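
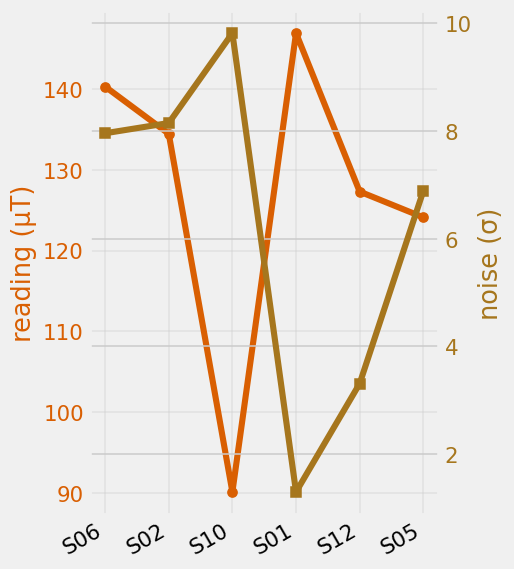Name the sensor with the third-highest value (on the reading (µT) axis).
Top 4 (on the reading (µT) axis): S01 ≈ 145, S06 ≈ 140, S02 ≈ 135, S12 ≈ 125.

S02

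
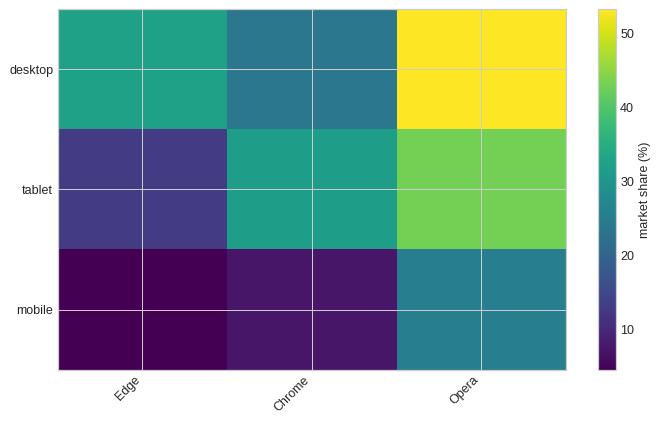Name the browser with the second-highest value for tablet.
Top 3 for tablet: Opera ≈ 45, Chrome ≈ 30, Edge ≈ 15.

Chrome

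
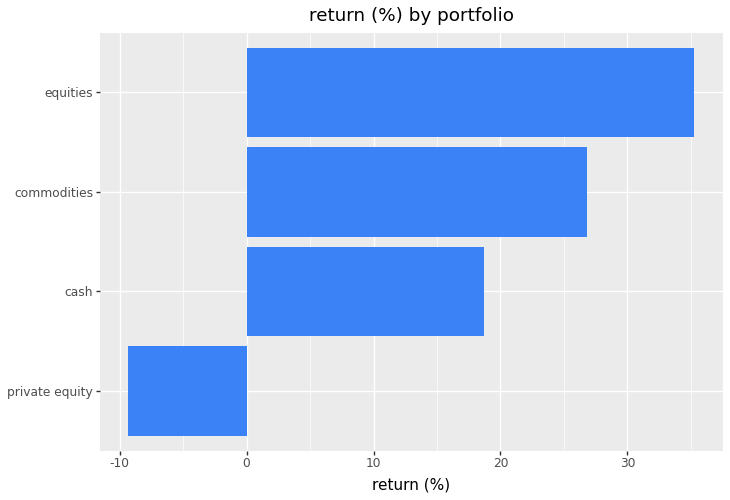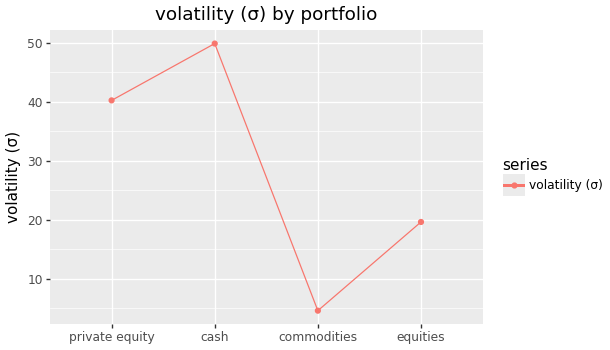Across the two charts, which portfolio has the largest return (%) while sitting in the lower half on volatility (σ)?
Chart 2 median volatility (σ) ≈ 30; below-median portfolios: commodities, equities. Among those, equities has the highest return (%) (≈ 35).

equities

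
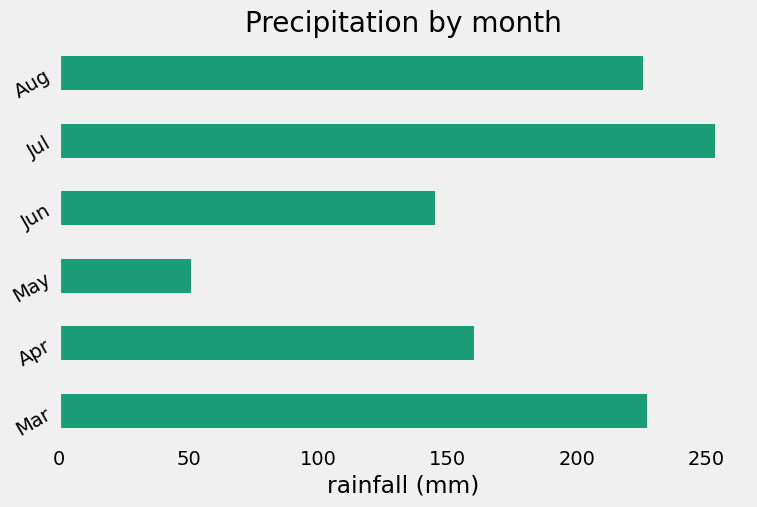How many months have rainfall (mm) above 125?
Above 125: Mar, Apr, Jun, Jul, Aug.

5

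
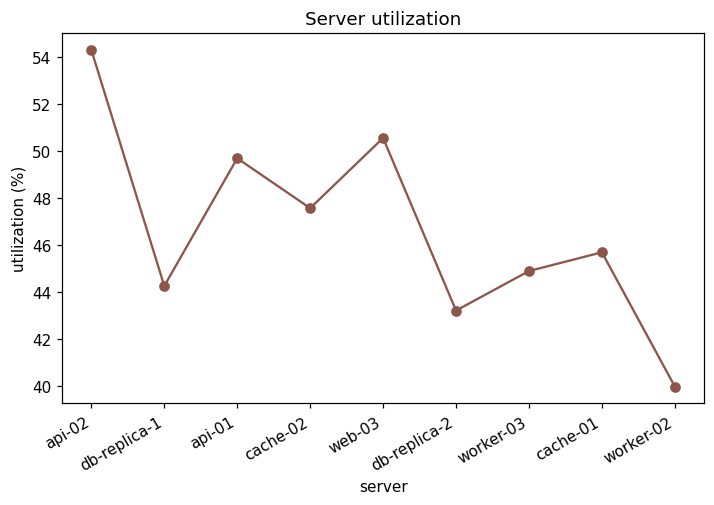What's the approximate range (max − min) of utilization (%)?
Max api-02 ≈ 54, min worker-02 ≈ 40; range ≈ 14.

≈ 14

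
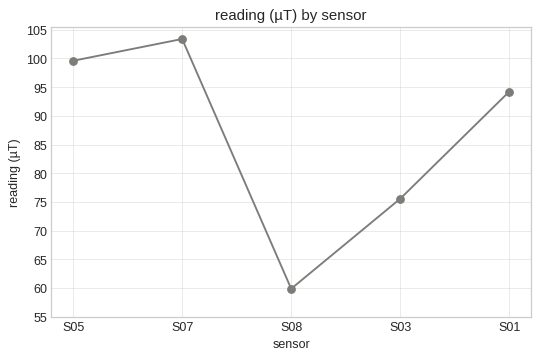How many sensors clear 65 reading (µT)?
4

Above 65: S05, S07, S03, S01.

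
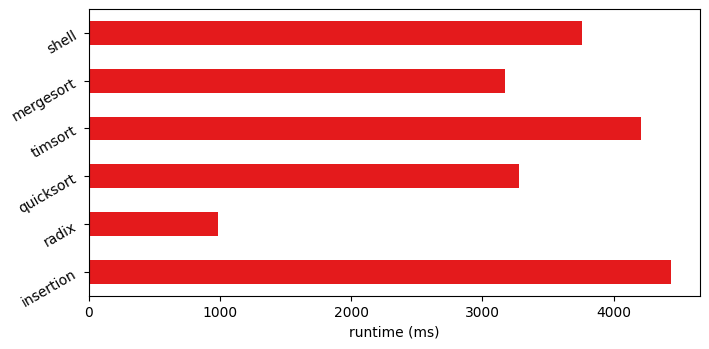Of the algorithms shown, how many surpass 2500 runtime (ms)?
5

Above 2500: insertion, quicksort, timsort, mergesort, shell.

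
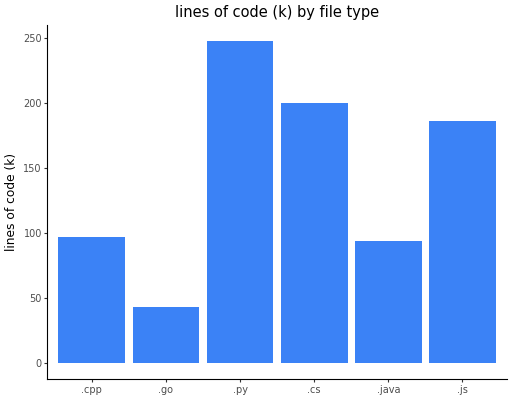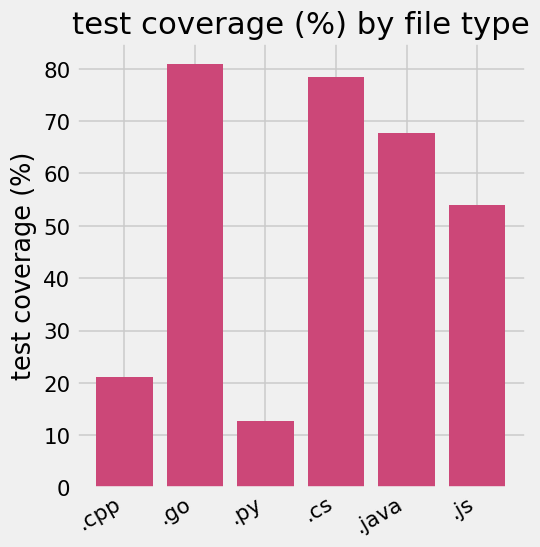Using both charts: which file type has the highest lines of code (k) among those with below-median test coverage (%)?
Chart 2 median test coverage (%) ≈ 60; below-median file types: .cpp, .py, .js. Among those, .py has the highest lines of code (k) (≈ 250).

.py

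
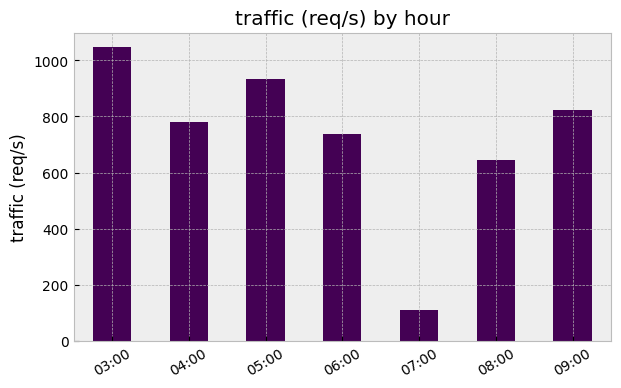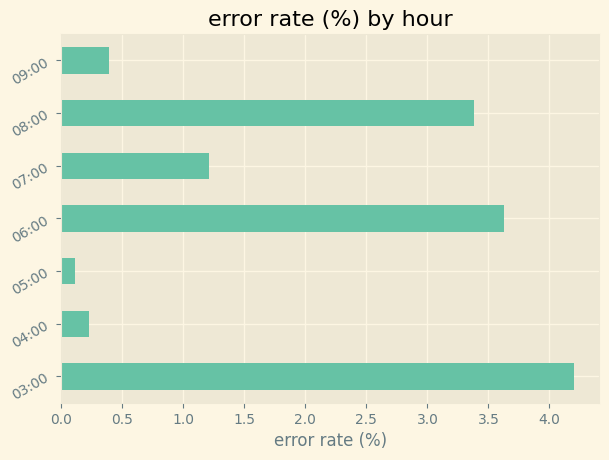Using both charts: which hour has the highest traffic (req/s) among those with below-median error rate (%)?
05:00

Chart 2 median error rate (%) ≈ 1; below-median hours: 04:00, 05:00, 09:00. Among those, 05:00 has the highest traffic (req/s) (≈ 900).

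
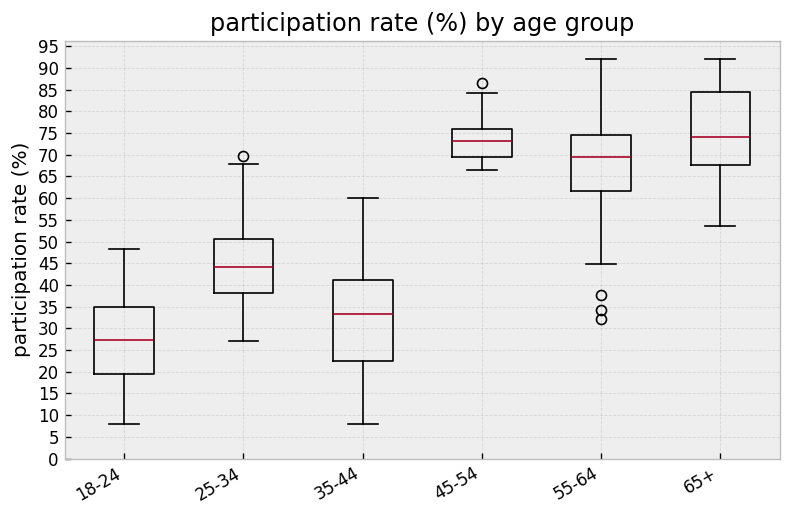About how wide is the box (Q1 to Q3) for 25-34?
Q3 ≈ 50, Q1 ≈ 40; IQR ≈ 10.

≈ 10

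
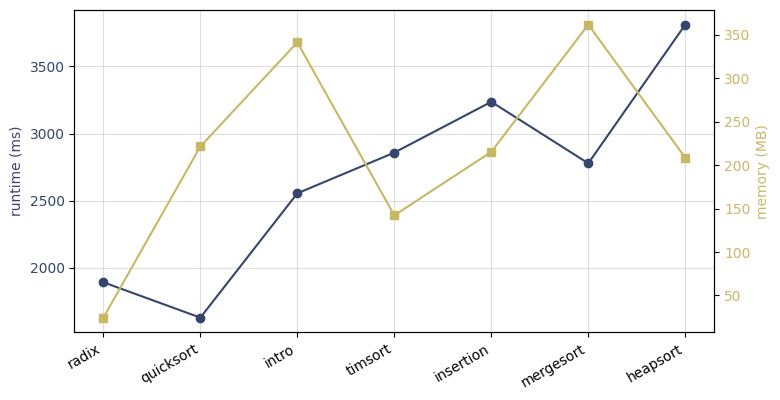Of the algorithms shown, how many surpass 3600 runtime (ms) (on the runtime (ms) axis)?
1

Above 3600: heapsort.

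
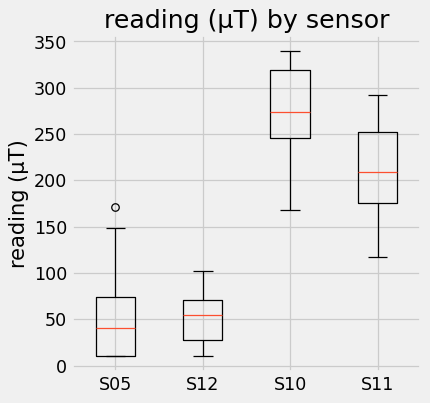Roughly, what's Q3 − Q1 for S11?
≈ 80

Q3 ≈ 260, Q1 ≈ 180; IQR ≈ 80.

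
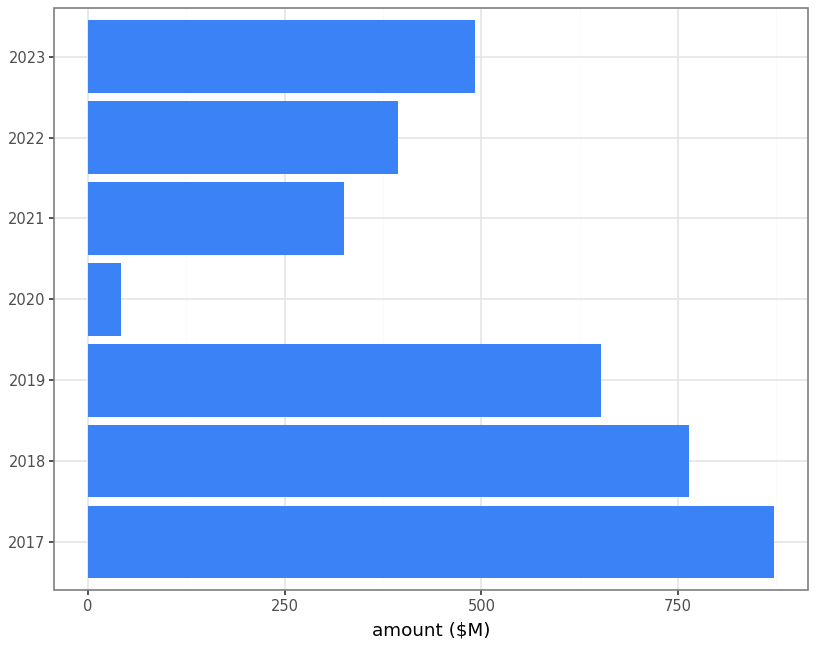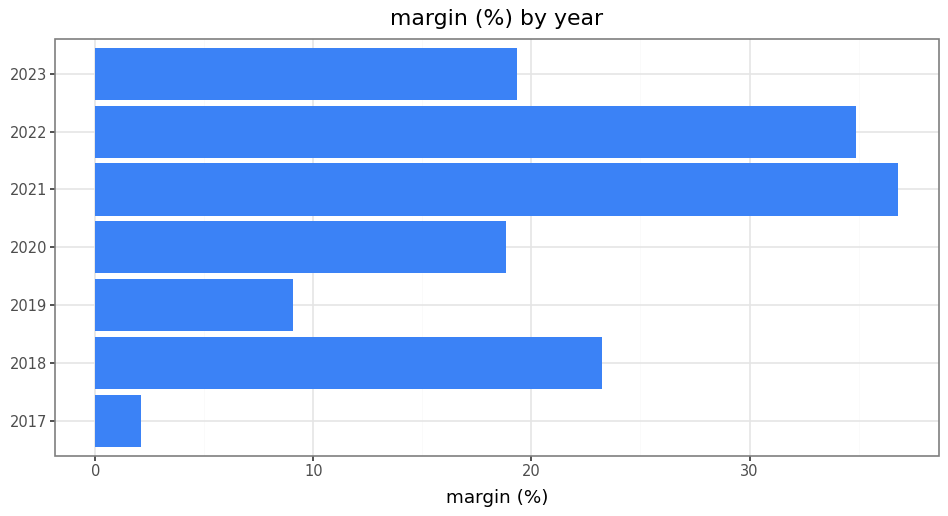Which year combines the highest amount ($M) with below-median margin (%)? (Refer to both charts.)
Chart 2 median margin (%) ≈ 20; below-median years: 2017, 2019, 2020. Among those, 2017 has the highest amount ($M) (≈ 900).

2017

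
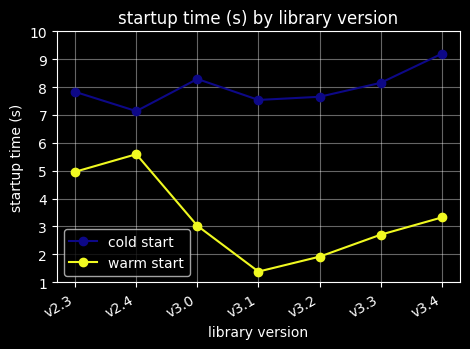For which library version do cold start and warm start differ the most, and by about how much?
v3.1: cold start ≈ 8, warm start ≈ 1 → gap ≈ 7. Next-largest (v3.4) is only ≈ 6.

v3.1, ≈ 7 s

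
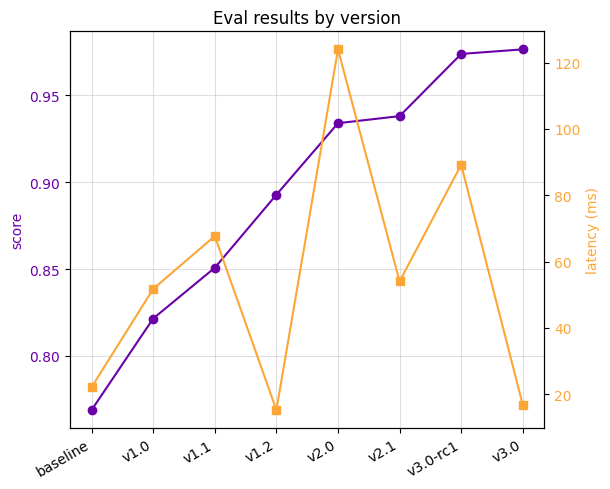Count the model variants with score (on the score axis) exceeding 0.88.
Above 0.88: v1.2, v2.0, v2.1, v3.0-rc1, v3.0.

5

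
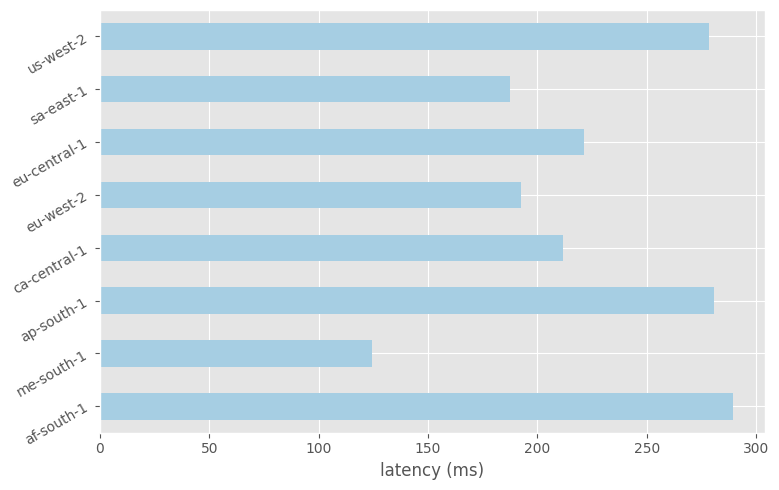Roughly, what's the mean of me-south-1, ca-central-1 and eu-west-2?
(125 + 200 + 200) / 3 ≈ 175.

≈ 175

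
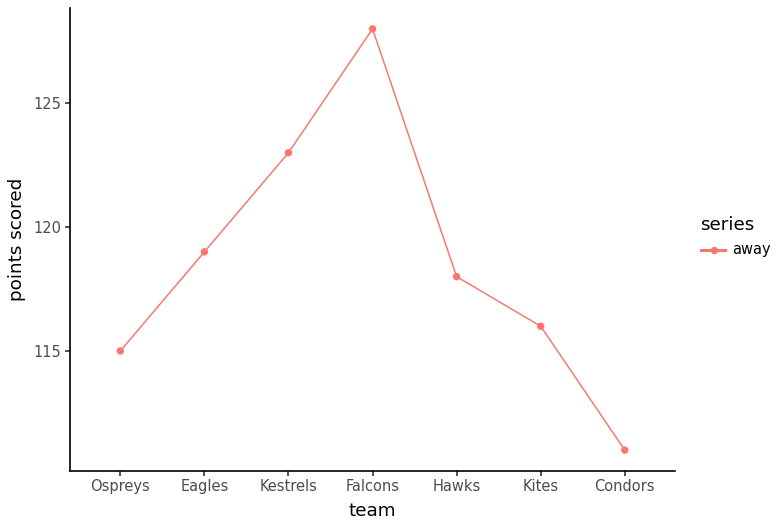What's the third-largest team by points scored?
Top 4: Falcons ≈ 128, Kestrels ≈ 124, Eagles ≈ 120, Hawks ≈ 118.

Eagles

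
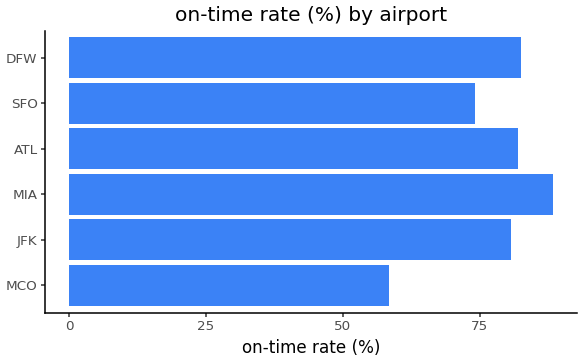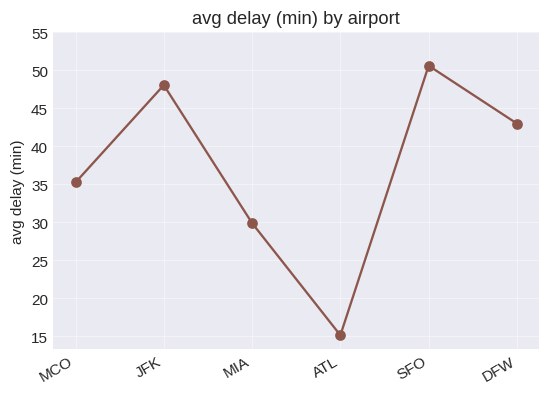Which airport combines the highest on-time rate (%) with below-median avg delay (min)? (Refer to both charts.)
Chart 2 median avg delay (min) ≈ 40; below-median airports: MCO, MIA, ATL. Among those, MIA has the highest on-time rate (%) (≈ 90).

MIA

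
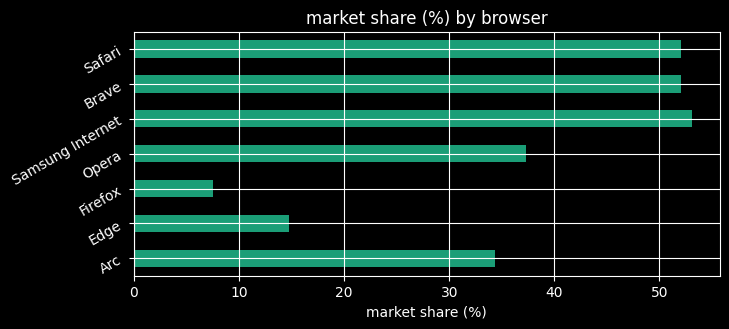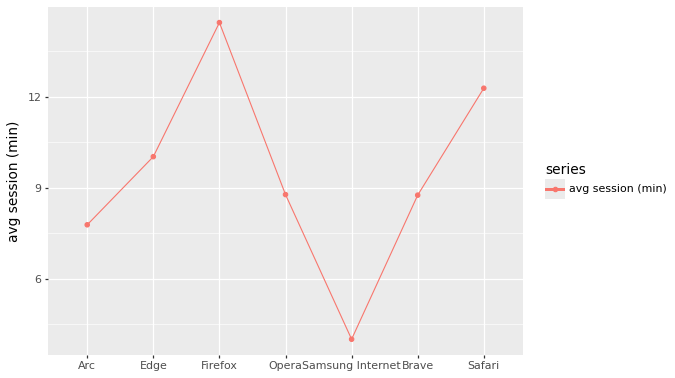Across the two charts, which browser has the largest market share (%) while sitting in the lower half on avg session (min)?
Chart 2 median avg session (min) ≈ 8; below-median browsers: Arc, Samsung Internet, Brave. Among those, Samsung Internet has the highest market share (%) (≈ 55).

Samsung Internet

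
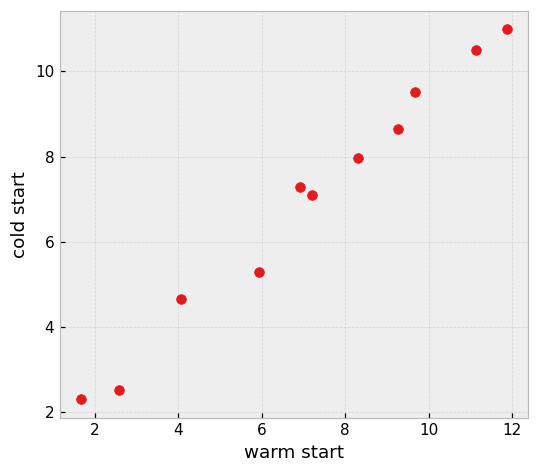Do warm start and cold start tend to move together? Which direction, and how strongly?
positive, strong

Points are positively correlated; strong (|r| ≈ 1.0).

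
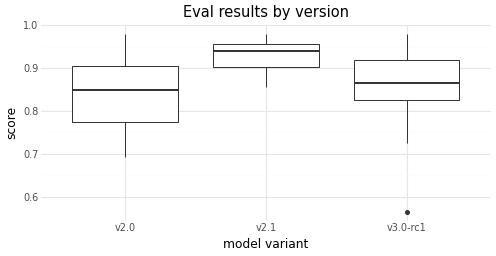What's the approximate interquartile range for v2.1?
Q3 ≈ 0.96, Q1 ≈ 0.90; IQR ≈ 0.06.

≈ 0.06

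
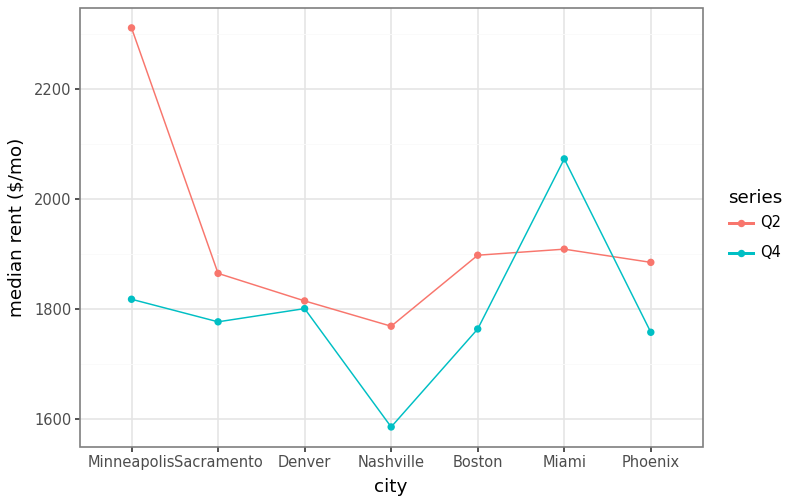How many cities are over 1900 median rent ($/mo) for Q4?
1

Above 1900: Miami.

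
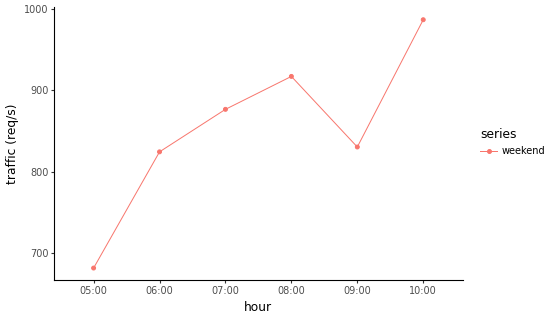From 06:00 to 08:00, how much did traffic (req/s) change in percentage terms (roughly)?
06:00 ≈ 800, 08:00 ≈ 900; (900 − 800) / 800 ≈ +12.5%.

≈ +12.5%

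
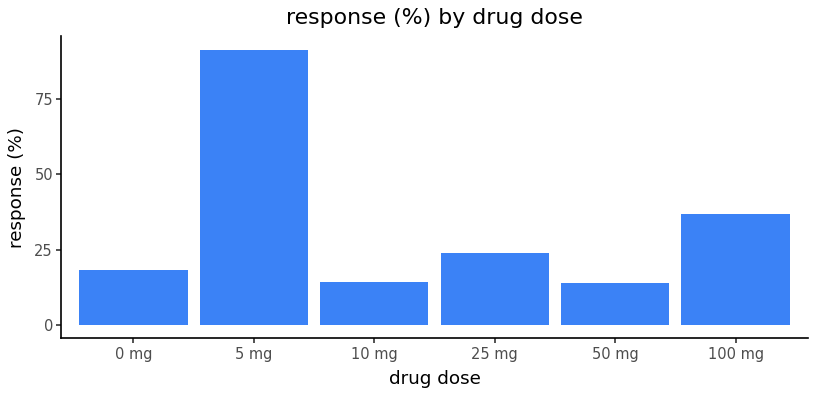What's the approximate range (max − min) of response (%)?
Max 5 mg ≈ 90, min 50 mg ≈ 10; range ≈ 80.

≈ 80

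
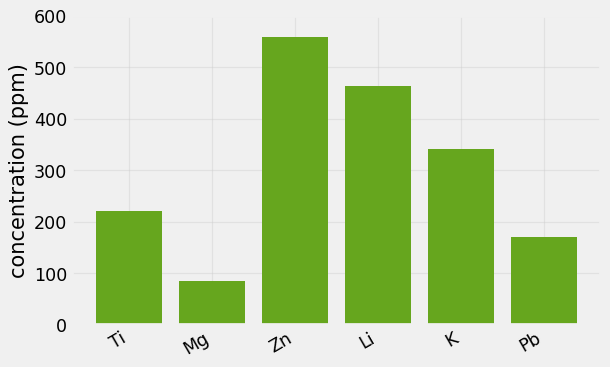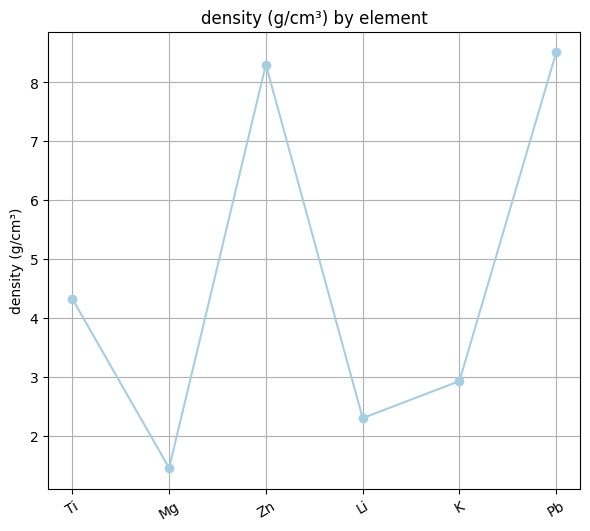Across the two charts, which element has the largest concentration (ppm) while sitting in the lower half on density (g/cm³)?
Chart 2 median density (g/cm³) ≈ 4; below-median elements: Mg, Li, K. Among those, Li has the highest concentration (ppm) (≈ 500).

Li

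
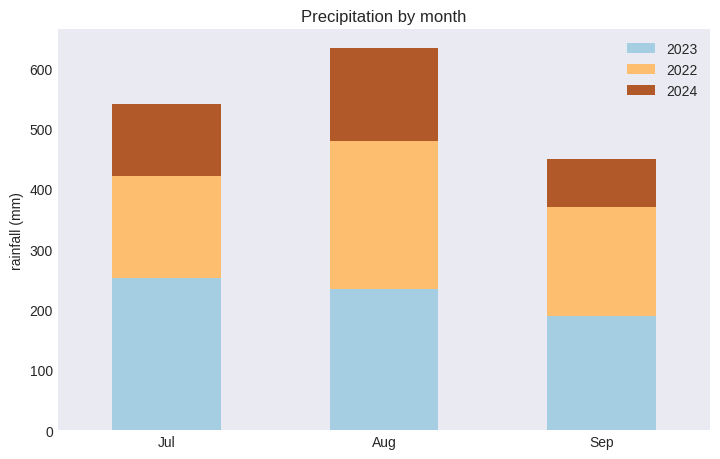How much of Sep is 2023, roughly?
2023 top ≈ 200, bottom ≈ 0; segment ≈ 200.

≈ 200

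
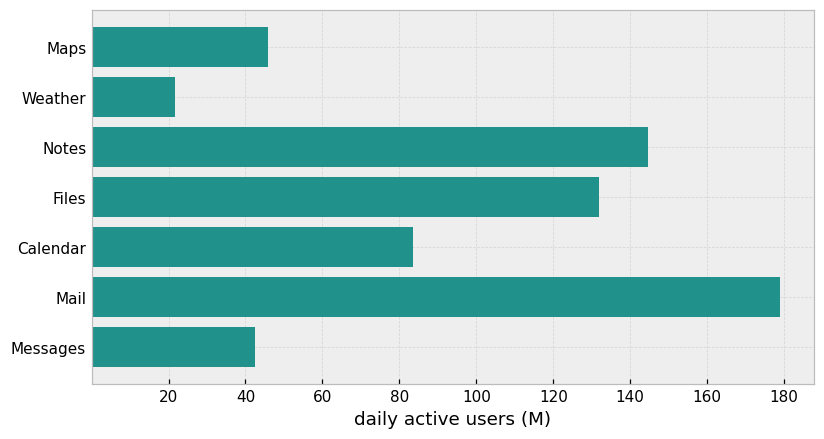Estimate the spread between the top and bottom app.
≈ 160

Max Mail ≈ 180, min Weather ≈ 20; range ≈ 160.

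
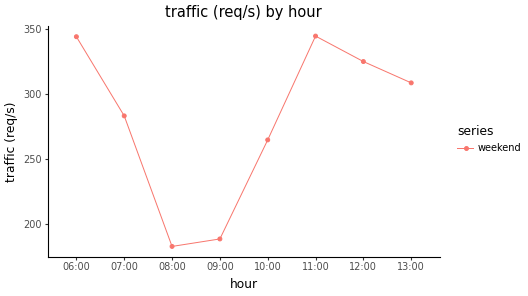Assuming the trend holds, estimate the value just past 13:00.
≈ 280

Last three: 340, 320, 300 → slope ≈ -20/step → next ≈ 280.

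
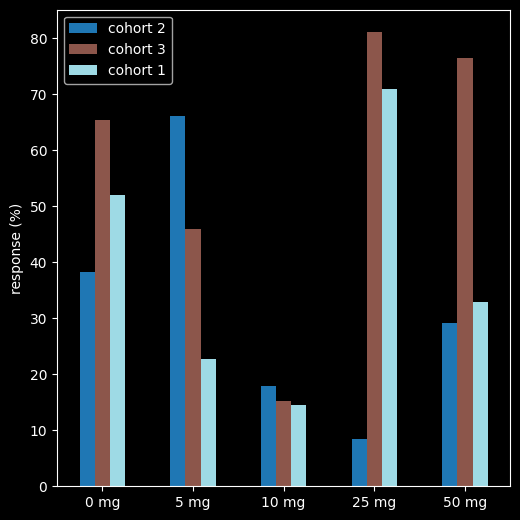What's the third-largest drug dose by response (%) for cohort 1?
50 mg

Top 4 for cohort 1: 25 mg ≈ 70, 0 mg ≈ 50, 50 mg ≈ 30, 5 mg ≈ 20.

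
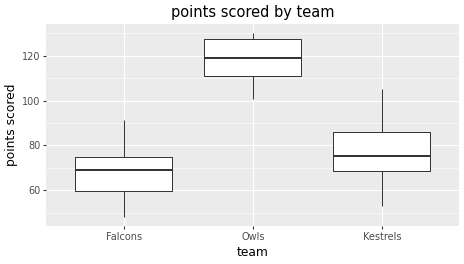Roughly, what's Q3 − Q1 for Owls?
Q3 ≈ 125, Q1 ≈ 110; IQR ≈ 15.

≈ 15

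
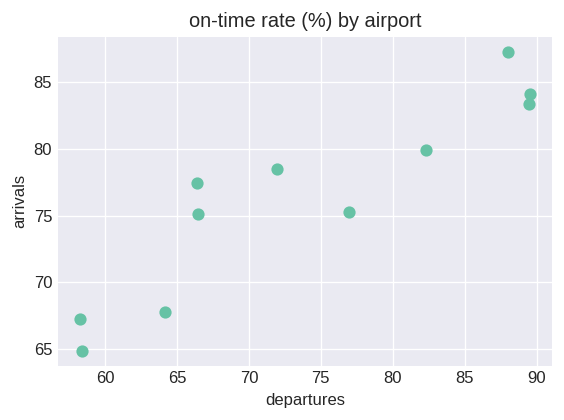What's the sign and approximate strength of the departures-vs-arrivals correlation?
positive, strong

Points are positively correlated; strong (|r| ≈ 0.9).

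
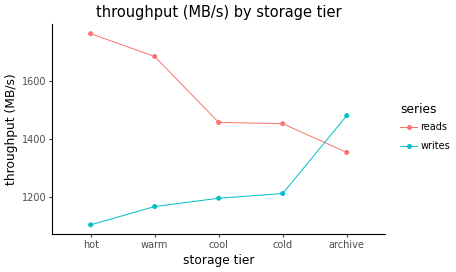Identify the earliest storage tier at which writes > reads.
cold: writes ≈ 1200 vs reads ≈ 1500 (not yet); archive: writes ≈ 1500 vs reads ≈ 1400 (first crossover).

archive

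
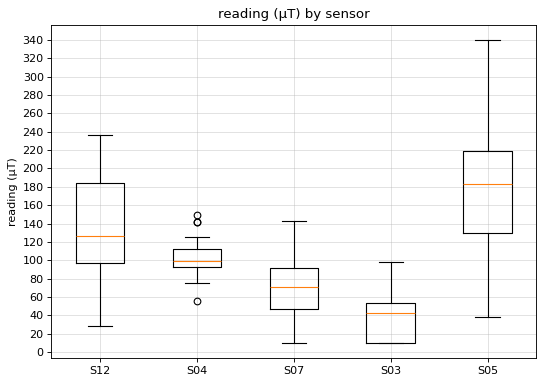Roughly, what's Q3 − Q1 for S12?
≈ 80

Q3 ≈ 180, Q1 ≈ 100; IQR ≈ 80.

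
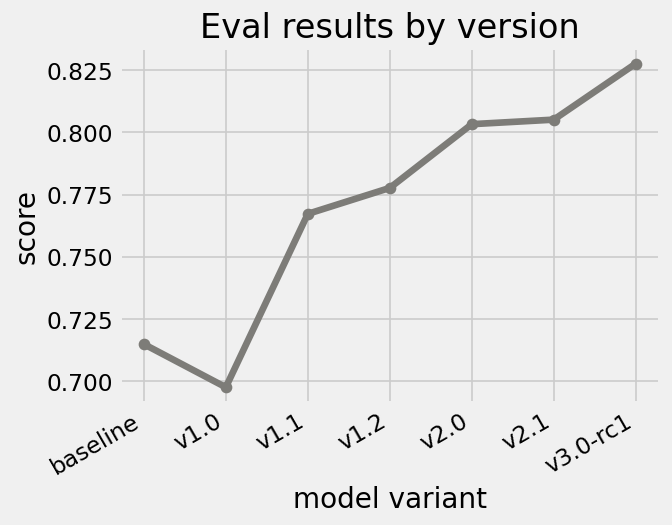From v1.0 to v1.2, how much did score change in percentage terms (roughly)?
v1.0 ≈ 0.70, v1.2 ≈ 0.78; (0.78 − 0.70) / 0.70 ≈ +11.4%.

≈ +11.4%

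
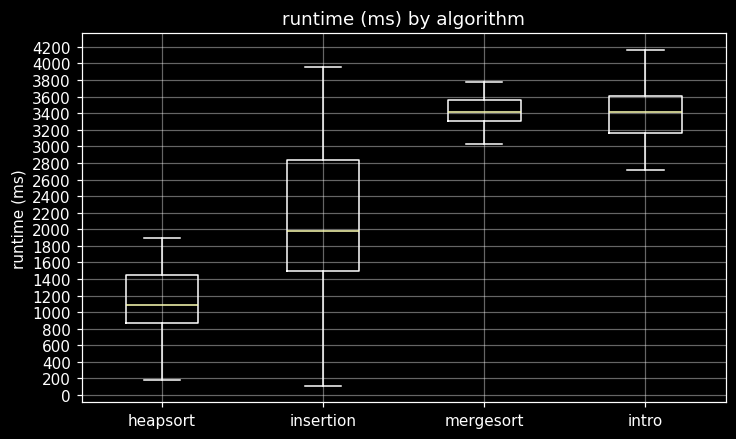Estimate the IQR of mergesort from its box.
≈ 200

Q3 ≈ 3600, Q1 ≈ 3400; IQR ≈ 200.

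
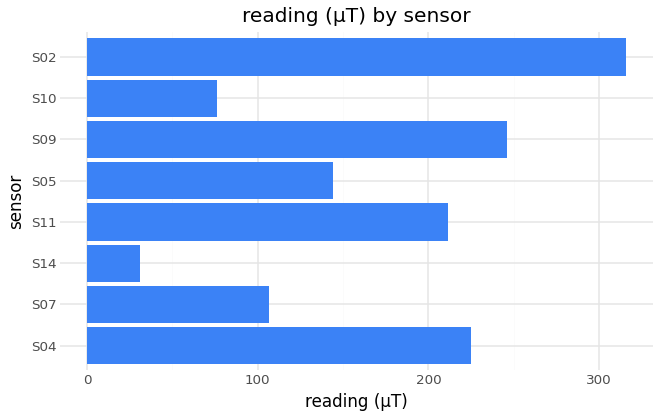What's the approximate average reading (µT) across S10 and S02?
≈ 200

(100 + 300) / 2 ≈ 200.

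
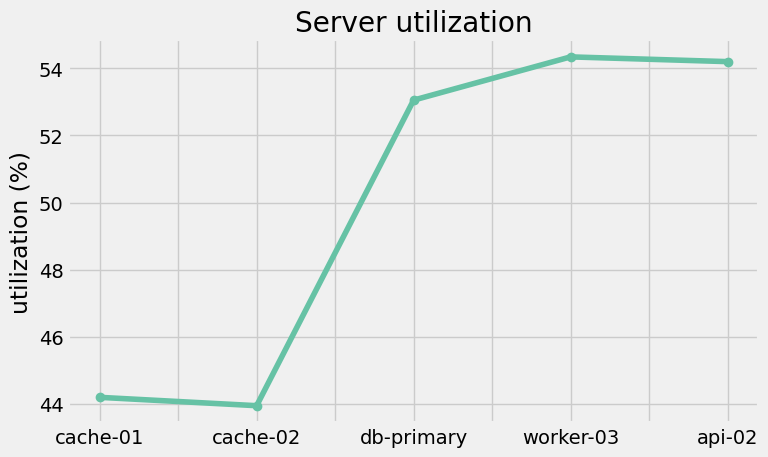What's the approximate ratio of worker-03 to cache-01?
≈ 1.23×

worker-03 ≈ 54, cache-01 ≈ 44; 54/44 ≈ 1.23.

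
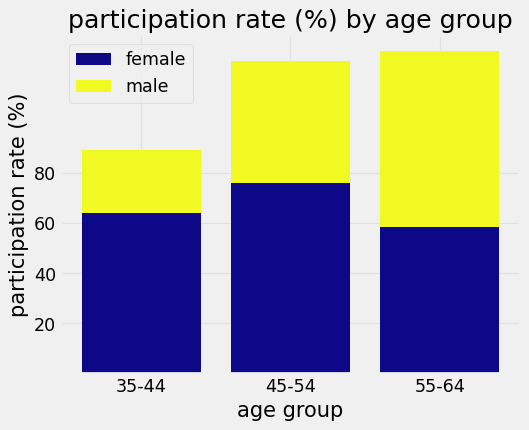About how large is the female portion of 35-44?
female top ≈ 60, bottom ≈ 0; segment ≈ 60.

≈ 60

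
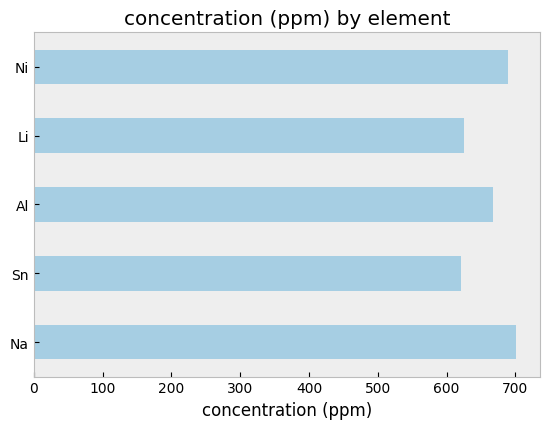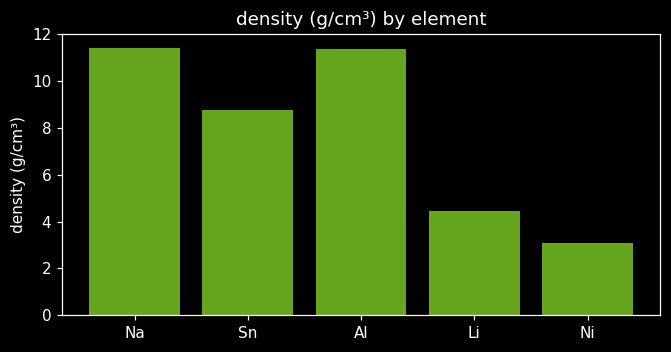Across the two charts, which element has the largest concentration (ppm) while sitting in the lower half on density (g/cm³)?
Chart 2 median density (g/cm³) ≈ 8; below-median elements: Li, Ni. Among those, Ni has the highest concentration (ppm) (≈ 700).

Ni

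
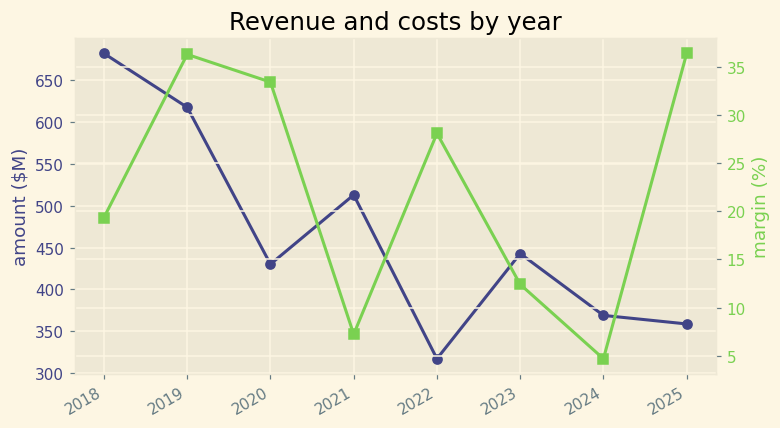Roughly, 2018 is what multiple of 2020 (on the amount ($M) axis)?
≈ 1.56×

2018 ≈ 700, 2020 ≈ 450; 700/450 ≈ 1.56.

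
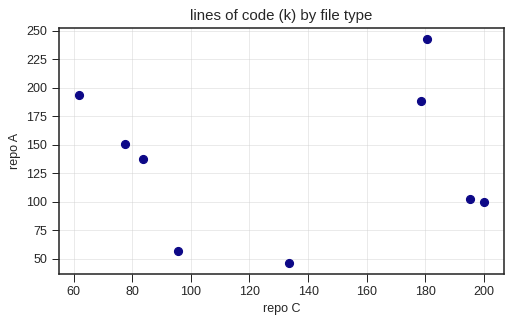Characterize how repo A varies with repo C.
Points are roughly uncorrelated; weak (|r| ≈ 0.0).

no clear correlation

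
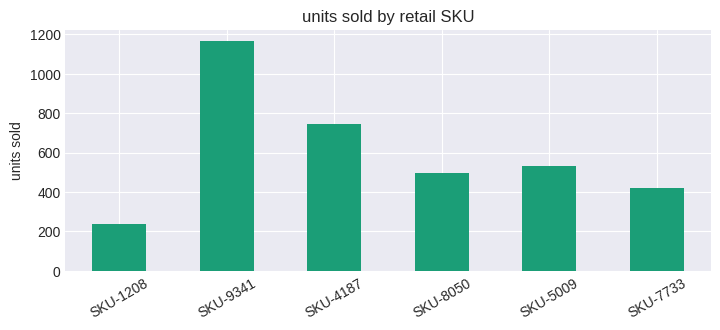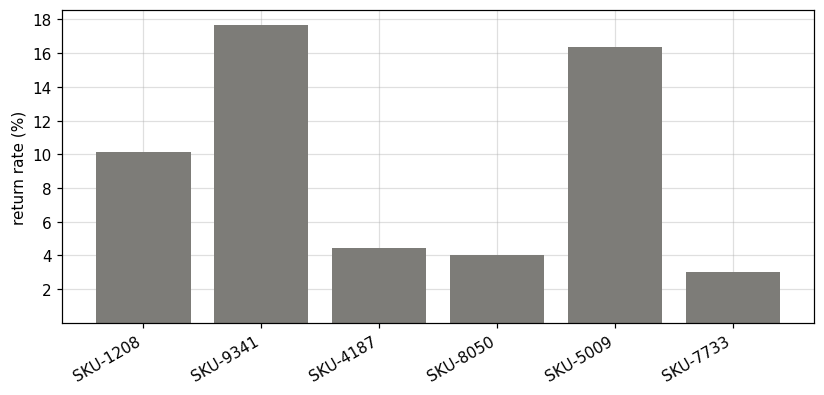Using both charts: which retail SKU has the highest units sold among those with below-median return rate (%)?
SKU-4187

Chart 2 median return rate (%) ≈ 8; below-median retail SKUs: SKU-4187, SKU-8050, SKU-7733. Among those, SKU-4187 has the highest units sold (≈ 800).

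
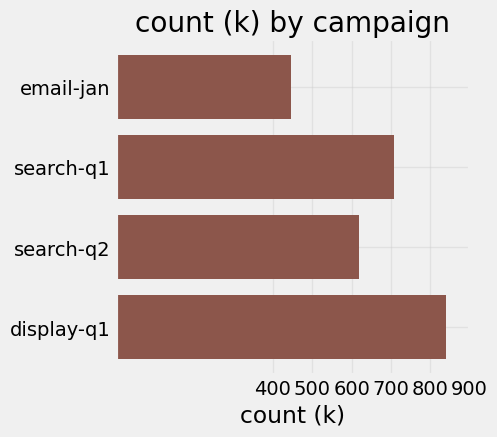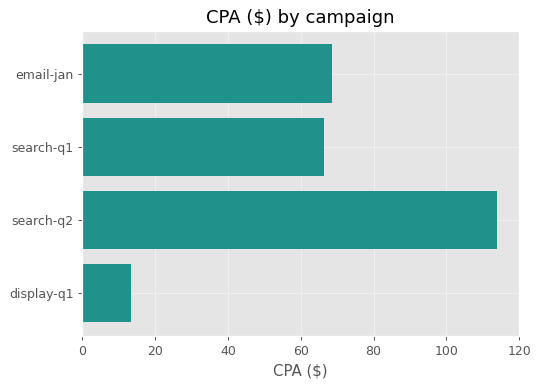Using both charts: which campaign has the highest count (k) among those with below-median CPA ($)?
Chart 2 median CPA ($) ≈ 60; below-median campaigns: search-q1, display-q1. Among those, display-q1 has the highest count (k) (≈ 800).

display-q1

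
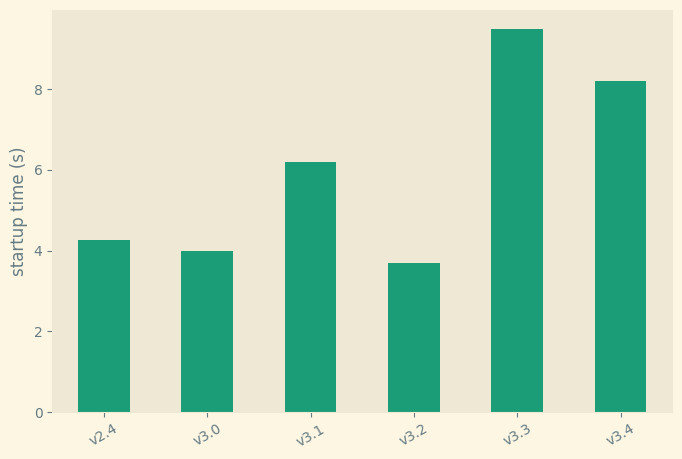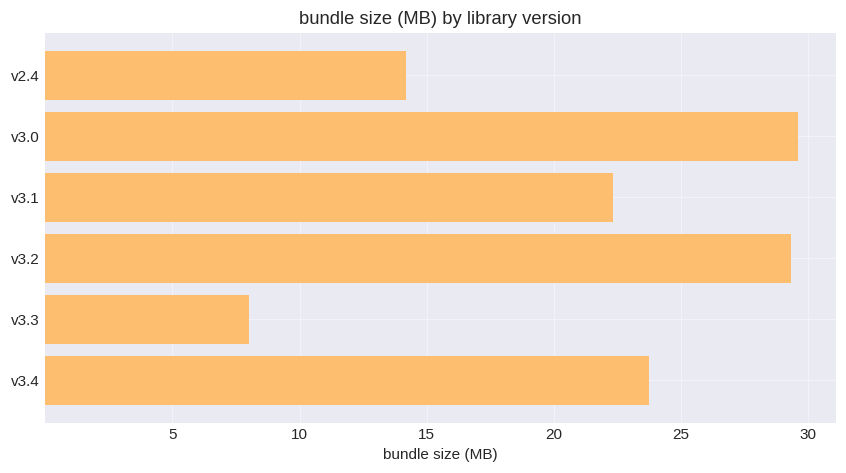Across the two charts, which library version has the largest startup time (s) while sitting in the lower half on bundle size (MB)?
Chart 2 median bundle size (MB) ≈ 25; below-median library versions: v2.4, v3.1, v3.3. Among those, v3.3 has the highest startup time (s) (≈ 9).

v3.3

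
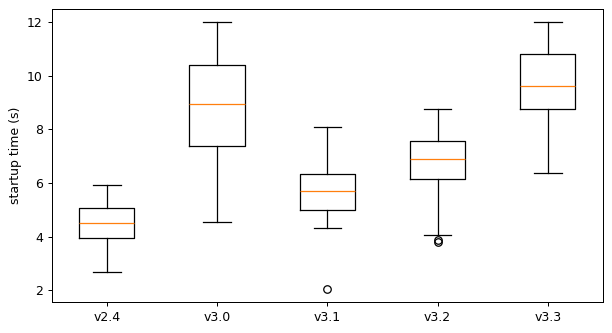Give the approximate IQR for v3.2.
Q3 ≈ 7.5, Q1 ≈ 6.0; IQR ≈ 1.5.

≈ 1.5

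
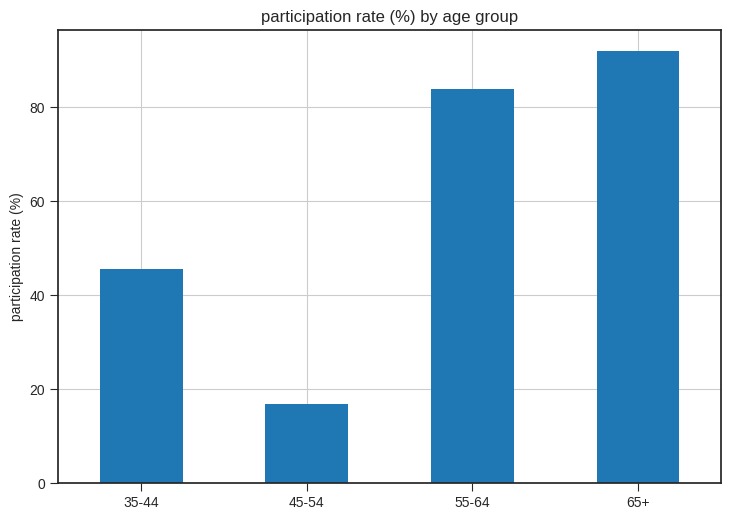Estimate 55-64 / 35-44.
≈ 1.6×

55-64 ≈ 80, 35-44 ≈ 50; 80/50 ≈ 1.6.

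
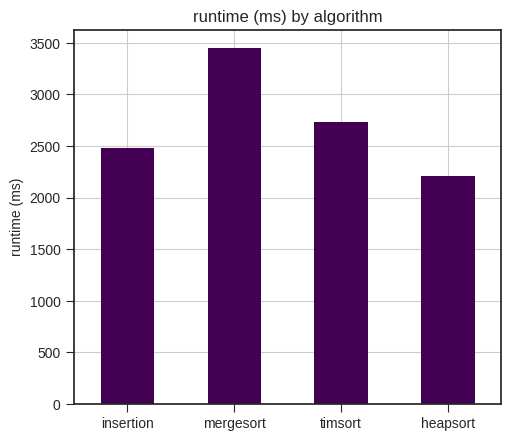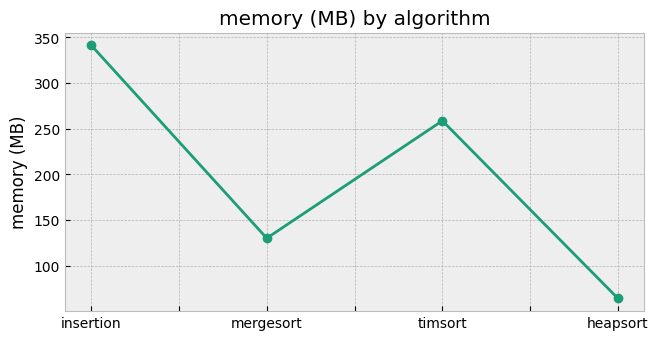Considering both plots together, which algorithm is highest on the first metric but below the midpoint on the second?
Chart 2 median memory (MB) ≈ 200; below-median algorithms: mergesort, heapsort. Among those, mergesort has the highest runtime (ms) (≈ 3500).

mergesort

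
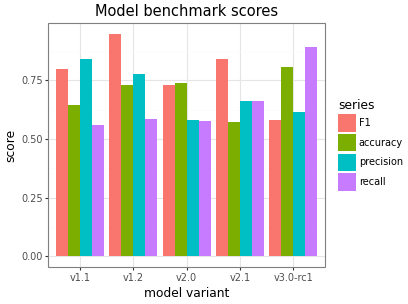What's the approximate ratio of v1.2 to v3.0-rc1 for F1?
v1.2 ≈ 0.9, v3.0-rc1 ≈ 0.6; 0.9/0.6 ≈ 1.5.

≈ 1.5×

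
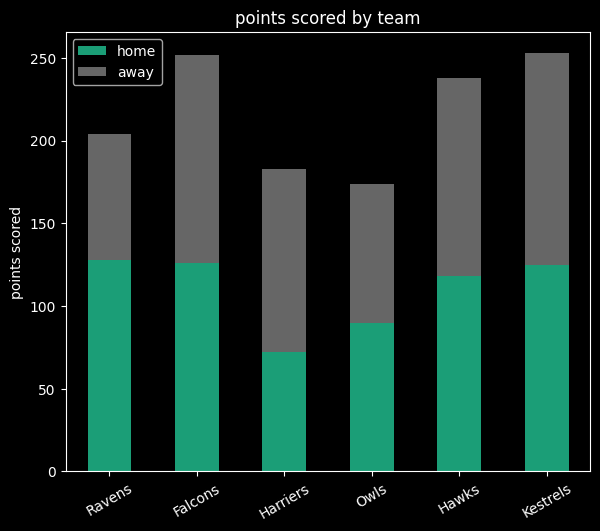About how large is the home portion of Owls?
≈ 100

home top ≈ 100, bottom ≈ 0; segment ≈ 100.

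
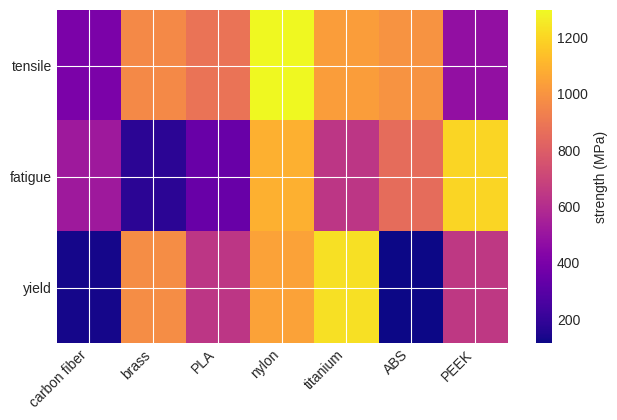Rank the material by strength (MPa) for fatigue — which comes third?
ABS

Top 4 for fatigue: PEEK ≈ 1200, nylon ≈ 1100, ABS ≈ 900, titanium ≈ 600.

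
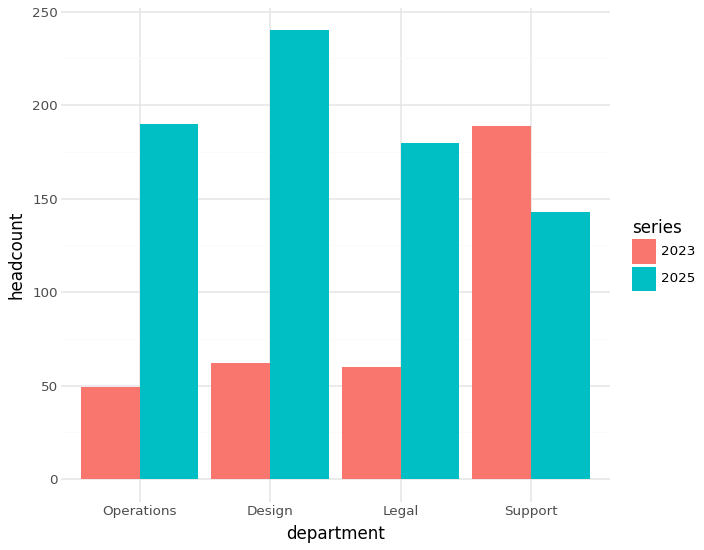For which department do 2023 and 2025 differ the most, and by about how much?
Design, ≈ 180

Design: 2023 ≈ 60, 2025 ≈ 240 → gap ≈ 180. Next-largest (Operations) is only ≈ 160.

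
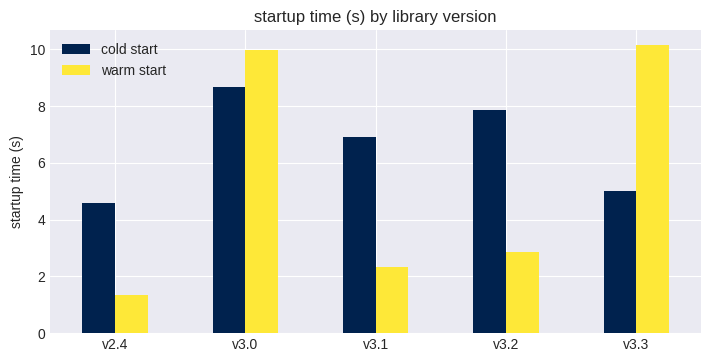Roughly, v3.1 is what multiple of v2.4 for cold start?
v3.1 ≈ 7, v2.4 ≈ 5; 7/5 ≈ 1.4.

≈ 1.4×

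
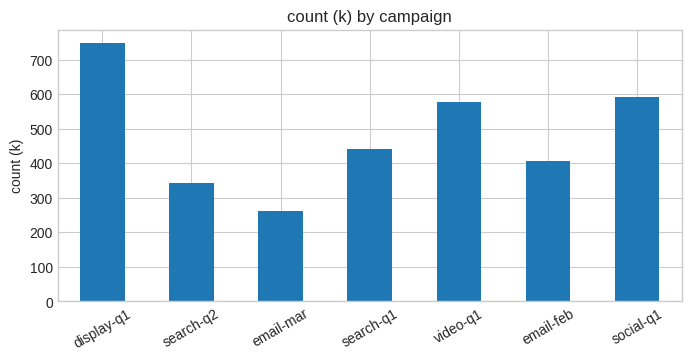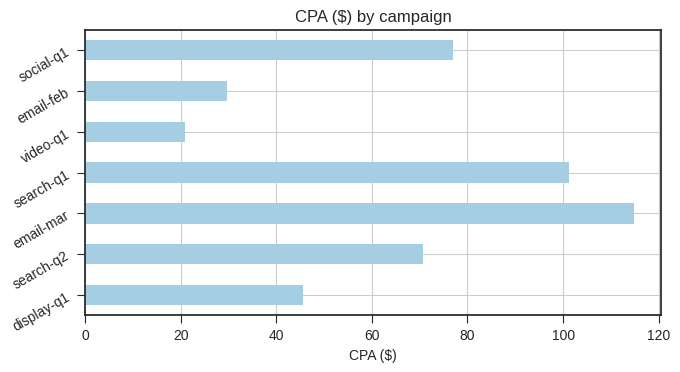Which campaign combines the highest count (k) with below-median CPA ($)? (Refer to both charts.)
display-q1

Chart 2 median CPA ($) ≈ 80; below-median campaigns: display-q1, video-q1, email-feb. Among those, display-q1 has the highest count (k) (≈ 700).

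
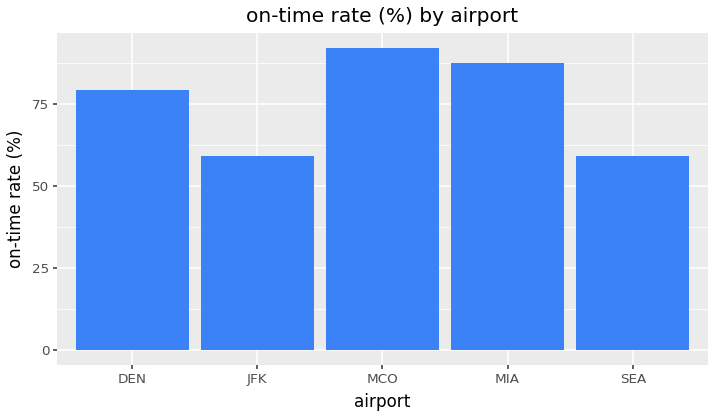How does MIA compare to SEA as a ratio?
≈ 1.5×

MIA ≈ 90, SEA ≈ 60; 90/60 ≈ 1.5.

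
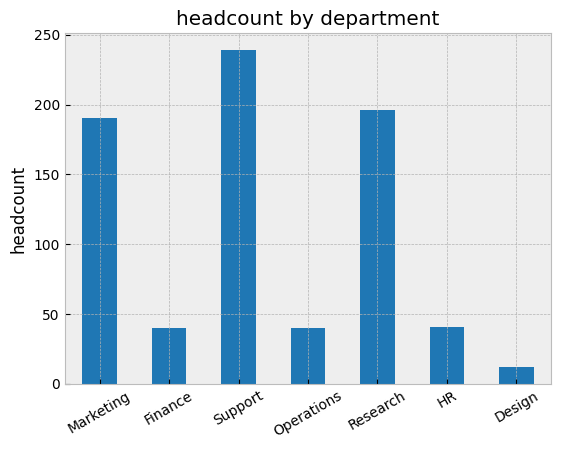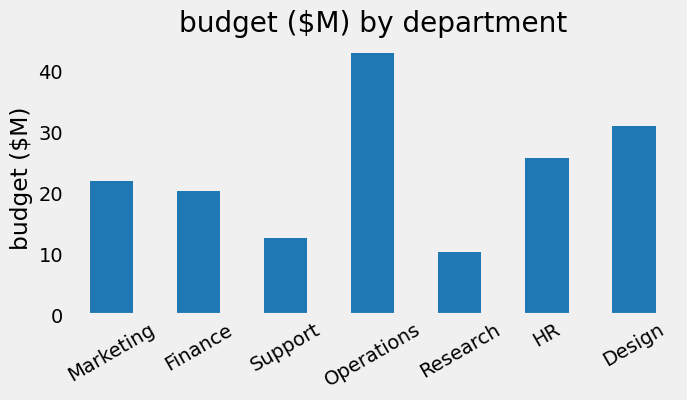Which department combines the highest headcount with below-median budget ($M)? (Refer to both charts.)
Chart 2 median budget ($M) ≈ 20; below-median departments: Finance, Support, Research. Among those, Support has the highest headcount (≈ 250).

Support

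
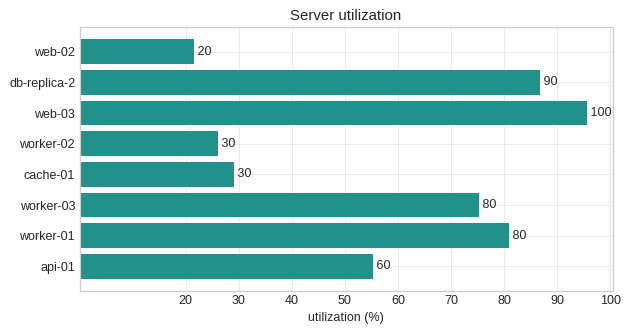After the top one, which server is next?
Top 3: web-03 ≈ 100, db-replica-2 ≈ 90, worker-01 ≈ 80.

db-replica-2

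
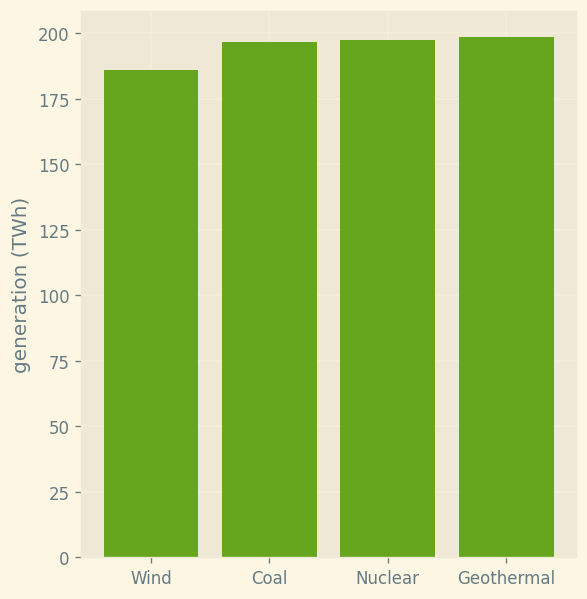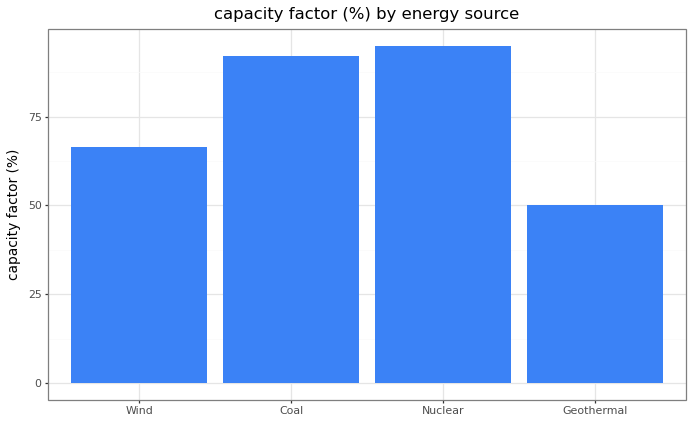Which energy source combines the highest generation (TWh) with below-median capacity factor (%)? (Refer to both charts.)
Chart 2 median capacity factor (%) ≈ 80; below-median energy sources: Wind, Geothermal. Among those, Geothermal has the highest generation (TWh) (≈ 200).

Geothermal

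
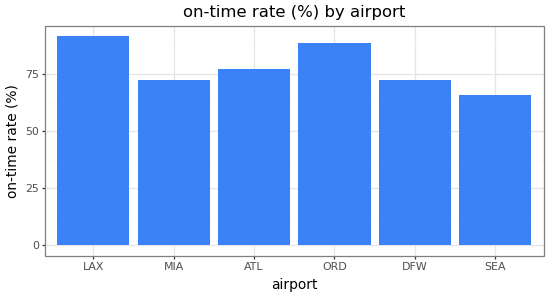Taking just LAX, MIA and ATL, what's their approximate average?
(90 + 70 + 80) / 3 ≈ 80.

≈ 80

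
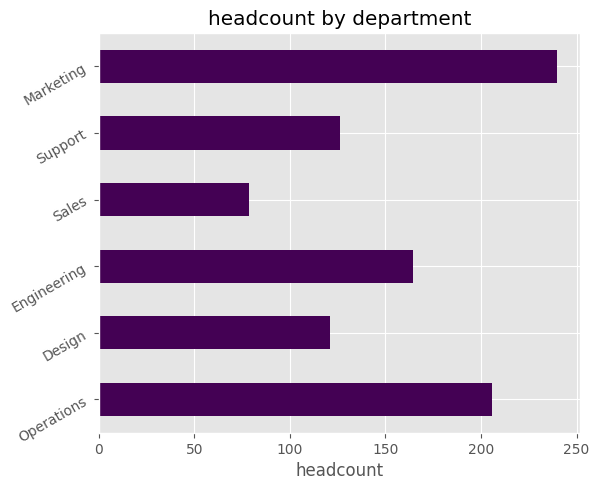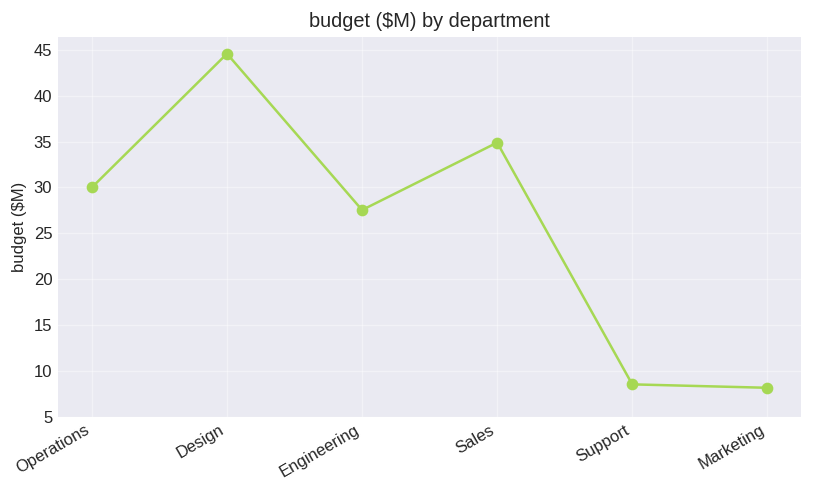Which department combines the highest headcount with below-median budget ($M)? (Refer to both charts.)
Marketing

Chart 2 median budget ($M) ≈ 30; below-median departments: Engineering, Support, Marketing. Among those, Marketing has the highest headcount (≈ 250).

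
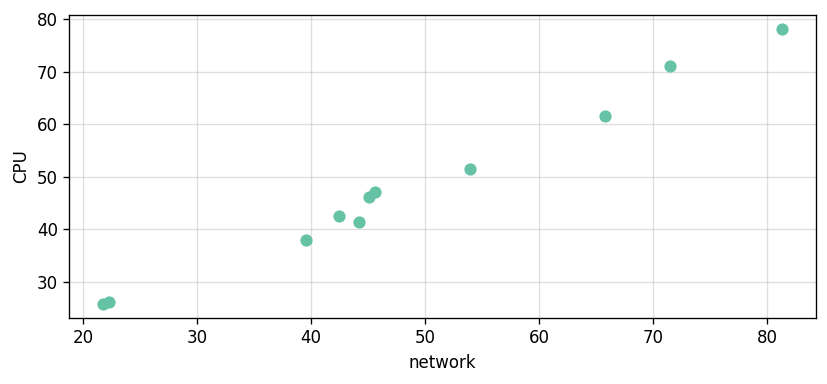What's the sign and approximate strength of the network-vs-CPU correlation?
Points are positively correlated; strong (|r| ≈ 1.0).

positive, strong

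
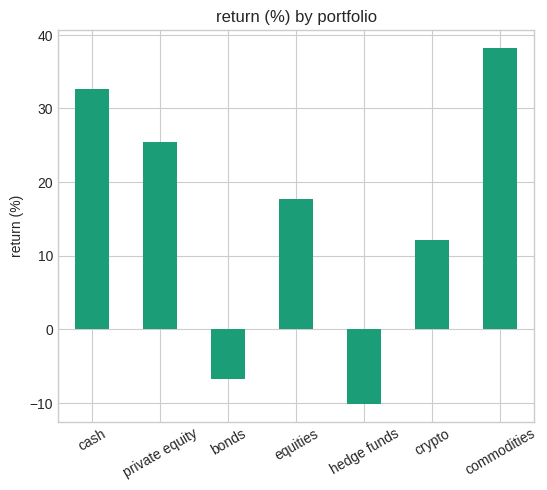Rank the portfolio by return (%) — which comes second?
cash

Top 3: commodities ≈ 40, cash ≈ 35, private equity ≈ 25.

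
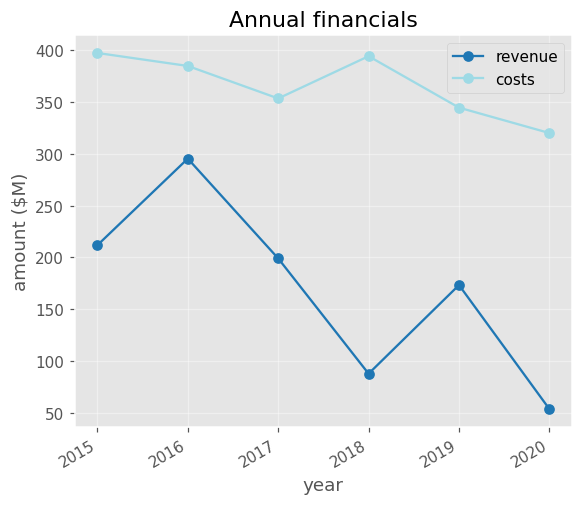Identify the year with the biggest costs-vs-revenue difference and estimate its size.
2018, ≈ 300 $M

2018: costs ≈ 400, revenue ≈ 100 → gap ≈ 300. Next-largest (2020) is only ≈ 250.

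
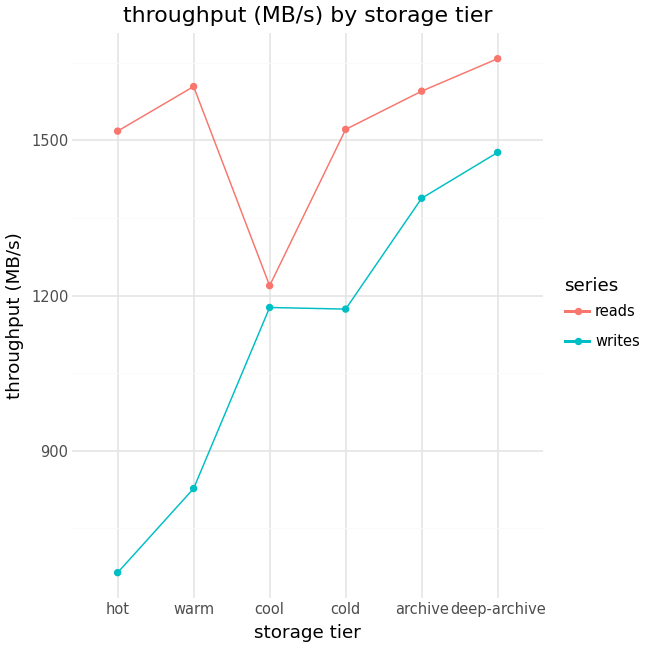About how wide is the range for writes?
≈ 800

Max deep-archive ≈ 1500, min hot ≈ 700; range ≈ 800.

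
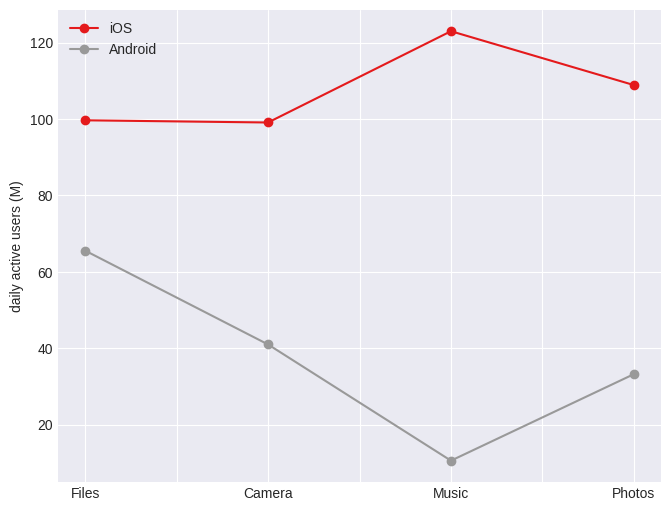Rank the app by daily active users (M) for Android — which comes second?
Camera

Top 3 for Android: Files ≈ 70, Camera ≈ 40, Photos ≈ 30.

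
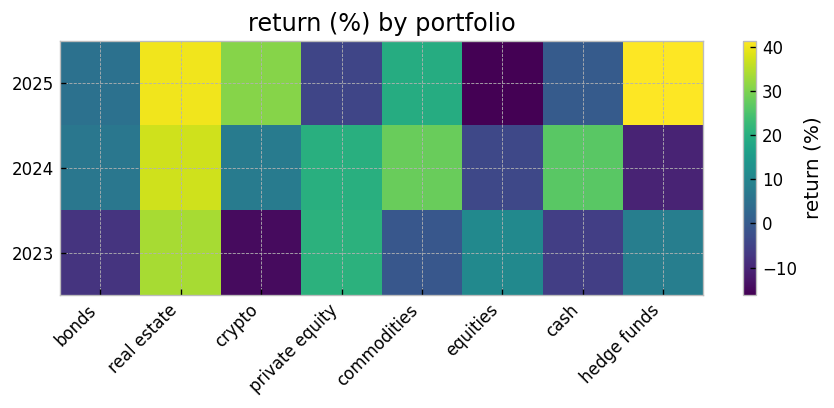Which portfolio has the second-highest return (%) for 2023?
Top 3 for 2023: real estate ≈ 35, private equity ≈ 20, equities ≈ 10.

private equity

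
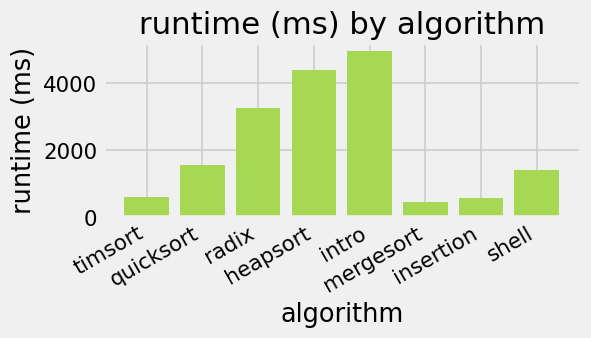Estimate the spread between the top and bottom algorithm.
≈ 4500

Max intro ≈ 5000, min mergesort ≈ 500; range ≈ 4500.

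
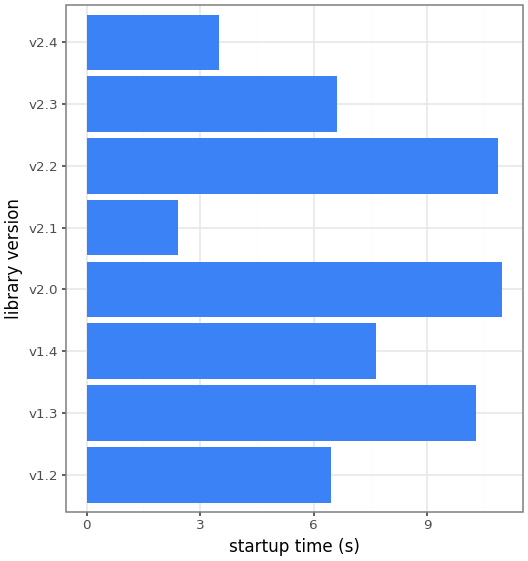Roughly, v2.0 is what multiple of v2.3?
v2.0 ≈ 11, v2.3 ≈ 7; 11/7 ≈ 1.57.

≈ 1.57×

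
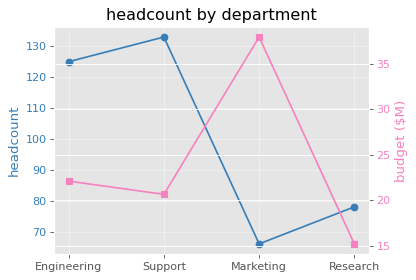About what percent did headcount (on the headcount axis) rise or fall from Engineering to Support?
≈ +8.3%

Engineering ≈ 120, Support ≈ 130; (130 − 120) / 120 ≈ +8.3%.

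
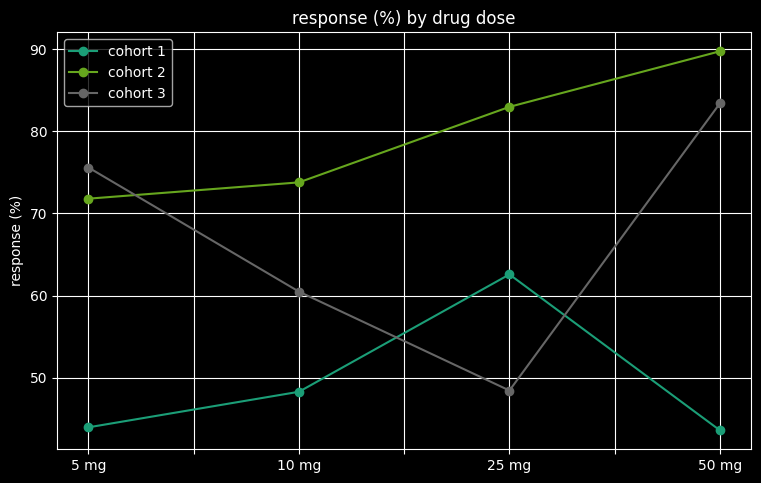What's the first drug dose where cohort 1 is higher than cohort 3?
10 mg: cohort 1 ≈ 50 vs cohort 3 ≈ 60 (not yet); 25 mg: cohort 1 ≈ 65 vs cohort 3 ≈ 50 (first crossover).

25 mg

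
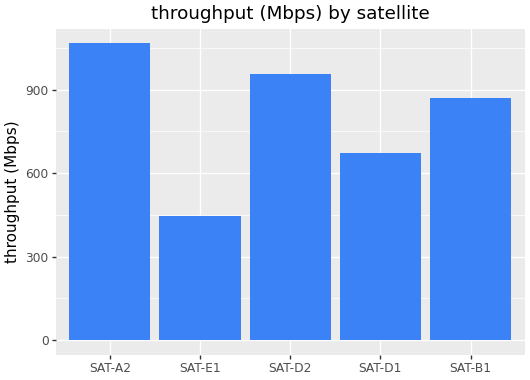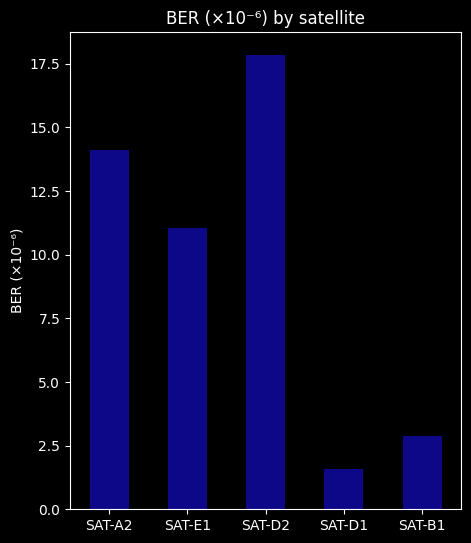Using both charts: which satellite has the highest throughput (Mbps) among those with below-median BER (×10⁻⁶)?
Chart 2 median BER (×10⁻⁶) ≈ 12; below-median satellites: SAT-D1, SAT-B1. Among those, SAT-B1 has the highest throughput (Mbps) (≈ 900).

SAT-B1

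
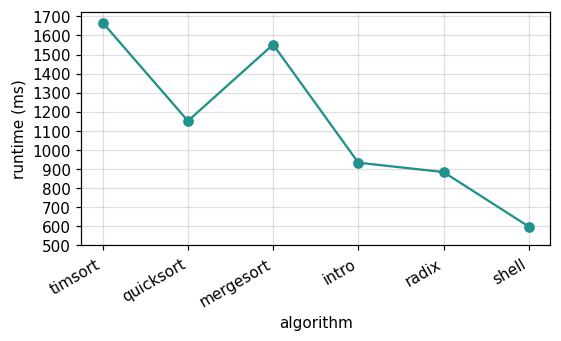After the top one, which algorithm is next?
Top 3: timsort ≈ 1700, mergesort ≈ 1600, quicksort ≈ 1200.

mergesort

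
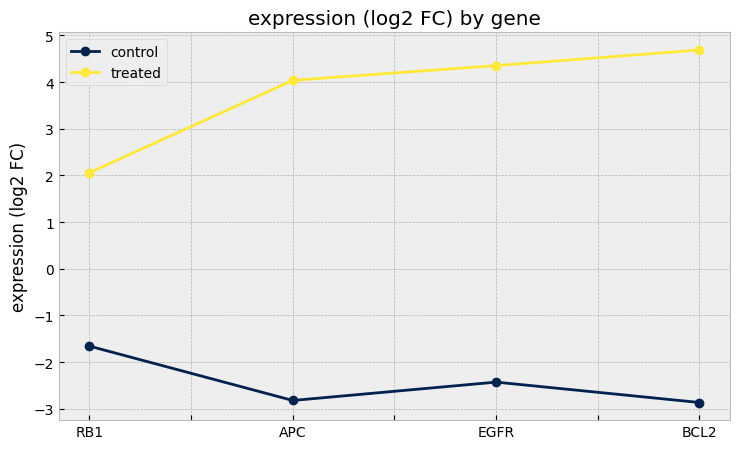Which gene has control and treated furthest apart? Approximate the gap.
BCL2, ≈ 8 log2 FC

BCL2: control ≈ -3, treated ≈ 5 → gap ≈ 8. Next-largest (APC) is only ≈ 7.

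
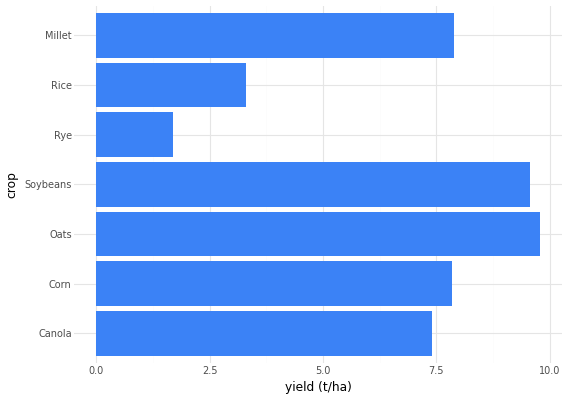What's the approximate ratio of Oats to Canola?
Oats ≈ 10, Canola ≈ 7; 10/7 ≈ 1.43.

≈ 1.43×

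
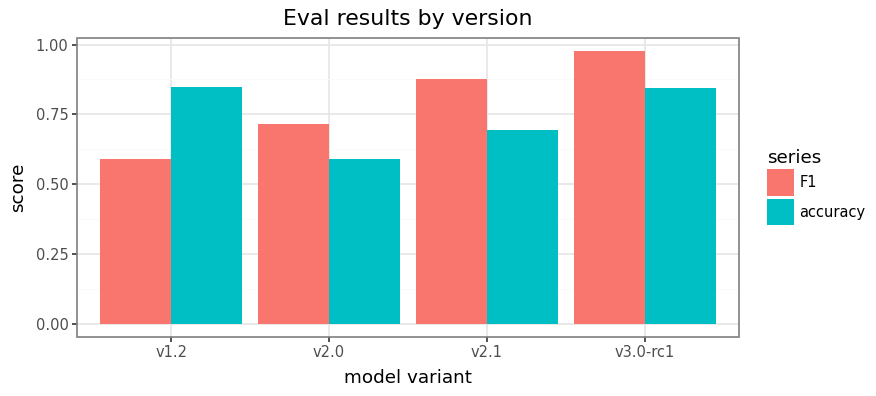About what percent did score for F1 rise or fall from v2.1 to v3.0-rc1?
v2.1 ≈ 0.9, v3.0-rc1 ≈ 1.0; (1.0 − 0.9) / 0.9 ≈ +11.1%.

≈ +11.1%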